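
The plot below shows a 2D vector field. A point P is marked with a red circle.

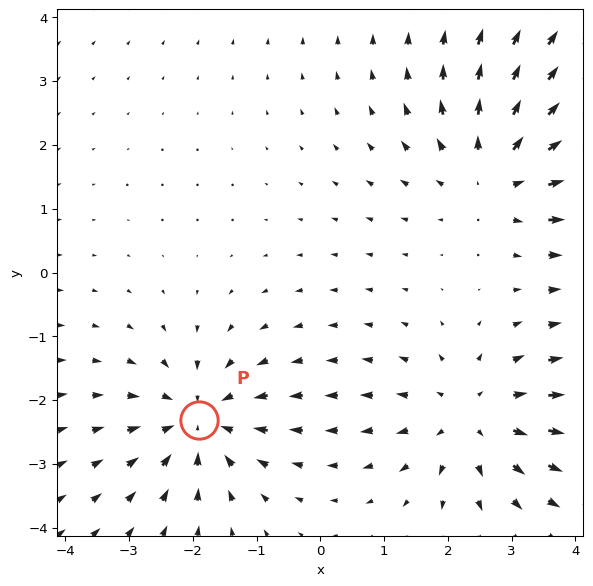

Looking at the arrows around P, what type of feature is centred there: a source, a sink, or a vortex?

sink

At P (-1.9, -2.3) the arrows converge inward. Divergence about -3, curl ≈0 — negative divergence with near-zero curl is a sink.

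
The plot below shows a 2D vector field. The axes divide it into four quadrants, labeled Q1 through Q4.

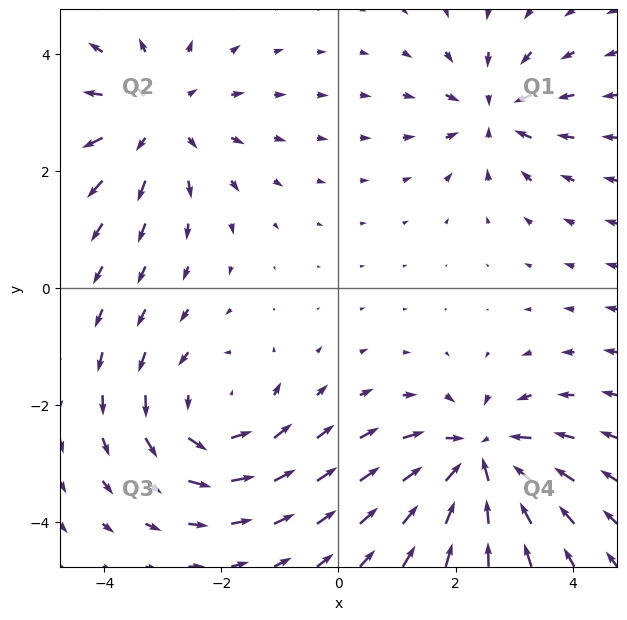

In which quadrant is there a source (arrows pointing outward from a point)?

Q2

The source sits at approximately (-3.1, 2.9), which lies in quadrant Q2. The divergence there is about +3, positive as expected for a source.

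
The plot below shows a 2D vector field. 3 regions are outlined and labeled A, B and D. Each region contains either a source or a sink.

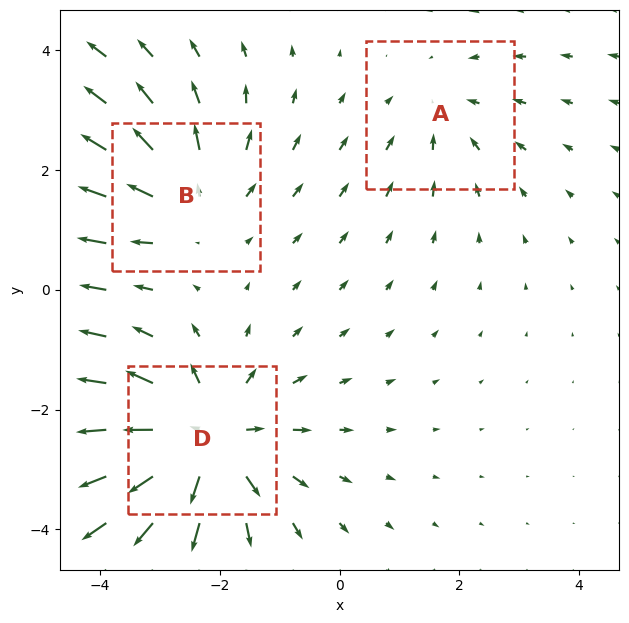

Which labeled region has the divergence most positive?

D

Divergence at each region's feature centre — A: about -2, B: about +3, D: about +5. Region D is most positive.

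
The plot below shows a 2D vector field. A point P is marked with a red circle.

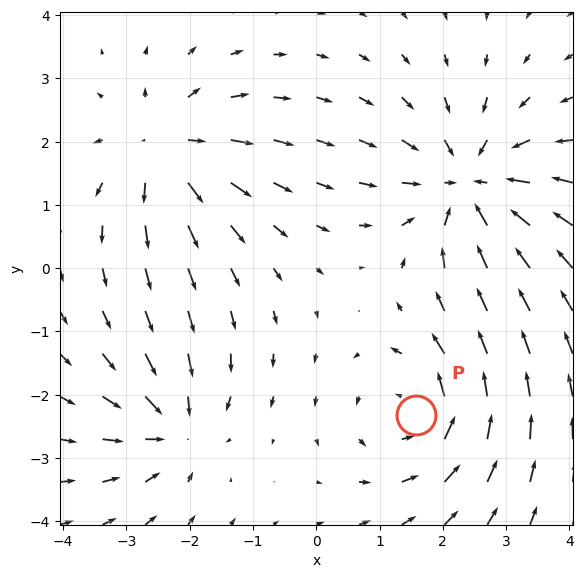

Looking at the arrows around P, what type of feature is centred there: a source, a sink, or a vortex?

vortex

At P (1.6, -2.3) the arrows circulate counterclockwise. Divergence ≈0, curl about +4 — near-zero divergence with nonzero curl is a vortex.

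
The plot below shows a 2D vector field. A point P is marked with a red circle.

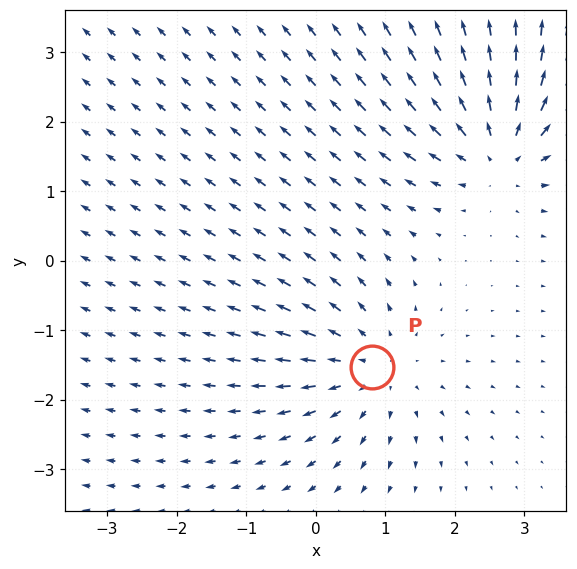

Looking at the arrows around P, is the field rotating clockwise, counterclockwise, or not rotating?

Near P at (0.8, -1.5) the arrows show no circulation. The curl there is ≈0.

not rotating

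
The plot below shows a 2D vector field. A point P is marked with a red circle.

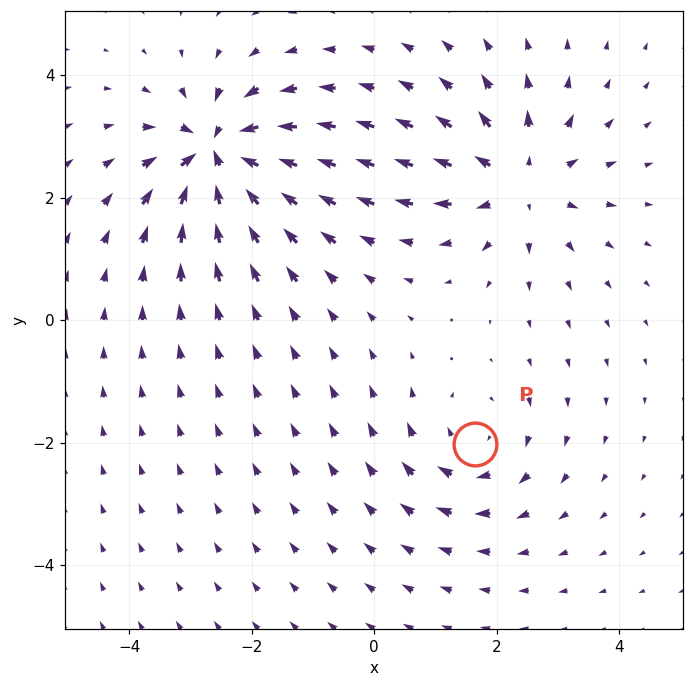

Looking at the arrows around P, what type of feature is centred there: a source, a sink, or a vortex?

vortex

At P (1.6, -2.0) the arrows circulate clockwise. Divergence ≈0, curl about -3 — near-zero divergence with nonzero curl is a vortex.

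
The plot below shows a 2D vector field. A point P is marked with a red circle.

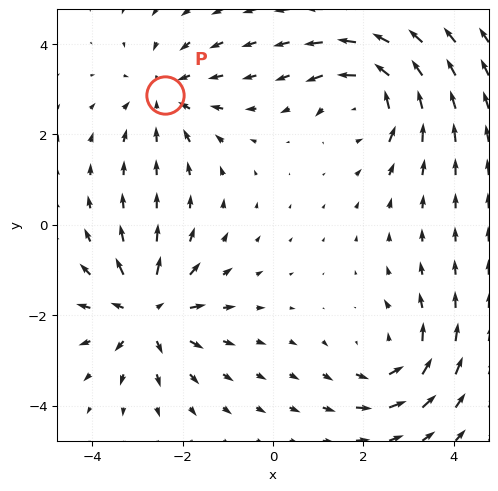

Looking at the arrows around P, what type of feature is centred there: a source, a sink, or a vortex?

At P (-2.4, 2.9) the arrows converge inward. Divergence about -3, curl ≈0 — negative divergence with near-zero curl is a sink.

sink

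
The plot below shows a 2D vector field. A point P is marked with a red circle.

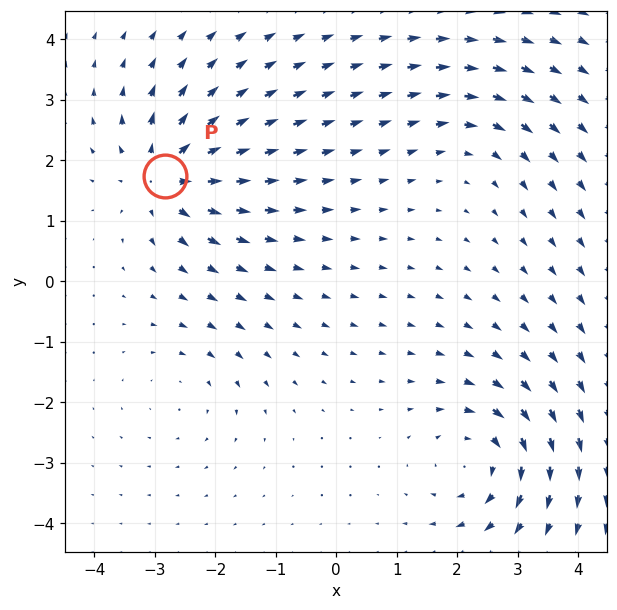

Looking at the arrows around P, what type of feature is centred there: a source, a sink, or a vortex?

source

At P (-2.8, 1.7) the arrows spread outward. Divergence about +6, curl ≈0 — positive divergence with near-zero curl is a source.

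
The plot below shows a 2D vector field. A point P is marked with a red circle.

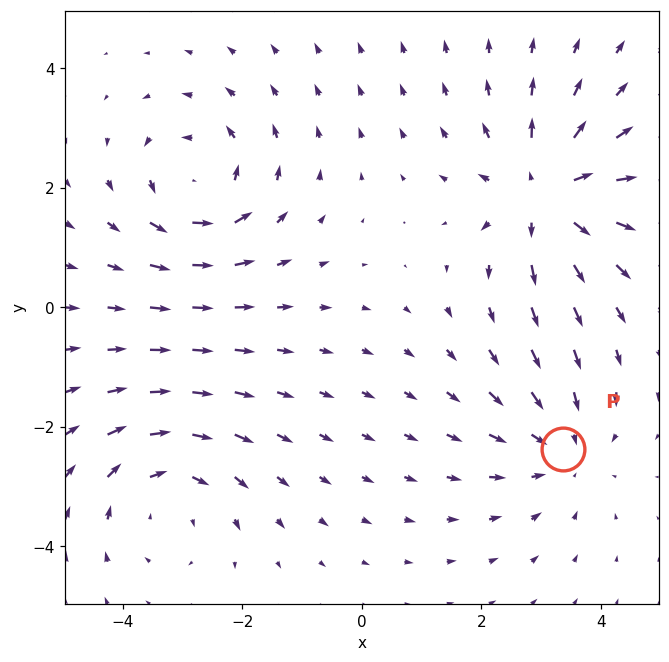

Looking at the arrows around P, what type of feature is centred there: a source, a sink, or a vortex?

At P (3.4, -2.4) the arrows converge inward. Divergence about -3, curl ≈0 — negative divergence with near-zero curl is a sink.

sink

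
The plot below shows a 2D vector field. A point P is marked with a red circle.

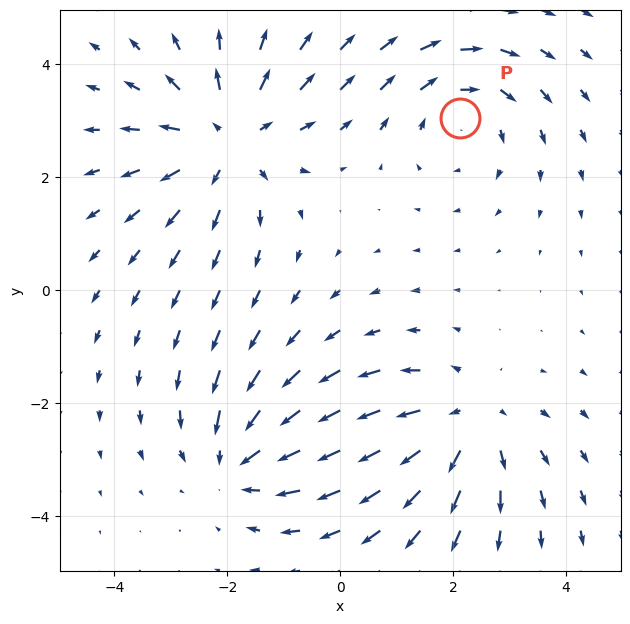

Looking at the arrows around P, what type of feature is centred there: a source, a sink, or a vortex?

At P (2.1, 3.0) the arrows circulate clockwise. Divergence ≈0, curl about -3 — near-zero divergence with nonzero curl is a vortex.

vortex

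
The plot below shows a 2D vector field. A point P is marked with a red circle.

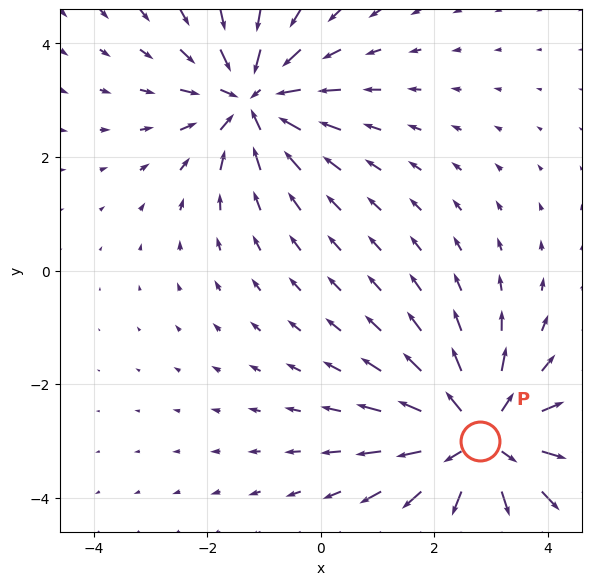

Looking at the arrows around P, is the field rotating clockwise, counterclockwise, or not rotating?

not rotating

Near P at (2.8, -3.0) the arrows show no circulation. The curl there is ≈0.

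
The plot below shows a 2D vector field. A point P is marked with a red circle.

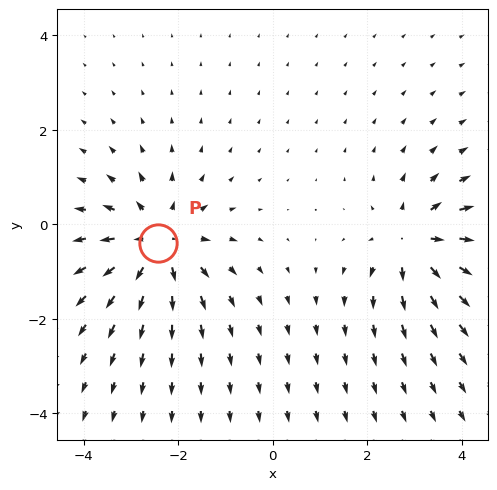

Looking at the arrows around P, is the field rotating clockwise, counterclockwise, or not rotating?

not rotating

Near P at (-2.4, -0.4) the arrows show no circulation. The curl there is ≈0.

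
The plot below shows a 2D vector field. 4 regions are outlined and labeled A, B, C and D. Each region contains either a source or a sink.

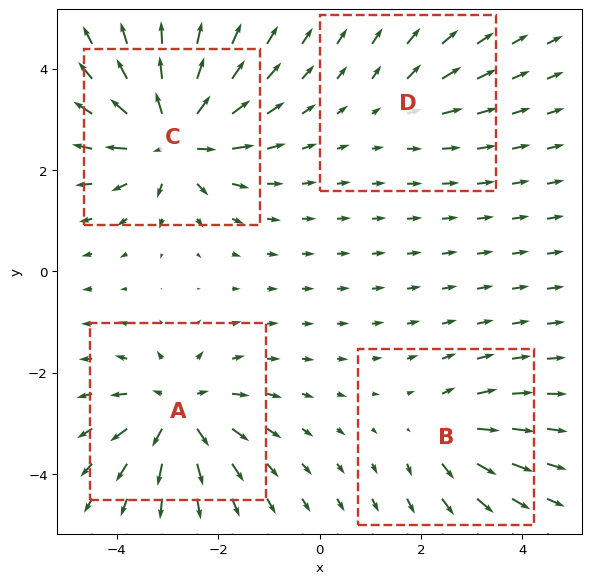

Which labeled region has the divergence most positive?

Divergence at each region's feature centre — A: about +6, B: about +4, C: about +8, D: about +2. Region C is most positive.

C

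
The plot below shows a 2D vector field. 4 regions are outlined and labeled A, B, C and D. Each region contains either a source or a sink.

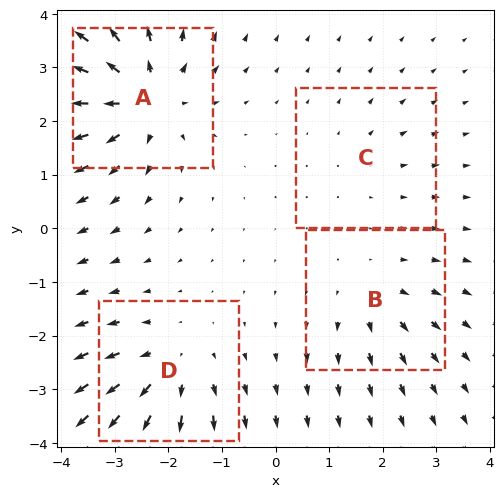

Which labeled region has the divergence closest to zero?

C

Divergence at each region's feature centre — A: about +7, B: about +4, C: about +2, D: about +5. Region C is closest to zero.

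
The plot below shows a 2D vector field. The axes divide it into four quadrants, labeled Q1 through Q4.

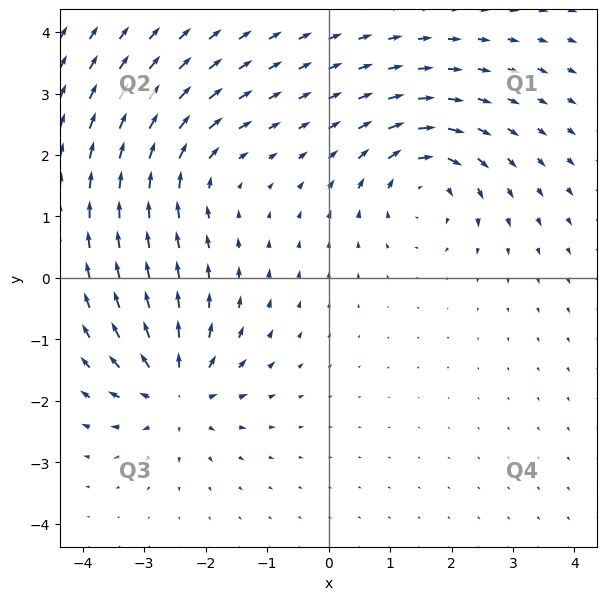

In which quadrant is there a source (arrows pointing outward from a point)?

Q3

The source sits at approximately (-2.5, -1.8), which lies in quadrant Q3. The divergence there is about +6, positive as expected for a source.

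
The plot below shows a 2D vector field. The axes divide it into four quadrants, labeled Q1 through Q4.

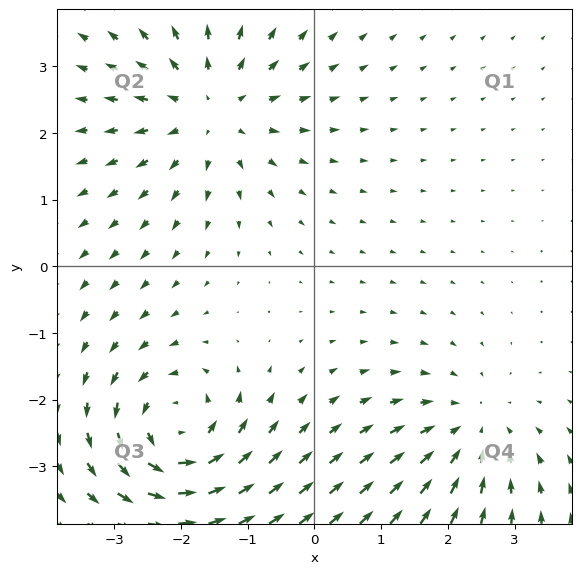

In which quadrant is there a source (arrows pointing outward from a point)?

Q2

The source sits at approximately (-1.6, 2.4), which lies in quadrant Q2. The divergence there is about +4, positive as expected for a source.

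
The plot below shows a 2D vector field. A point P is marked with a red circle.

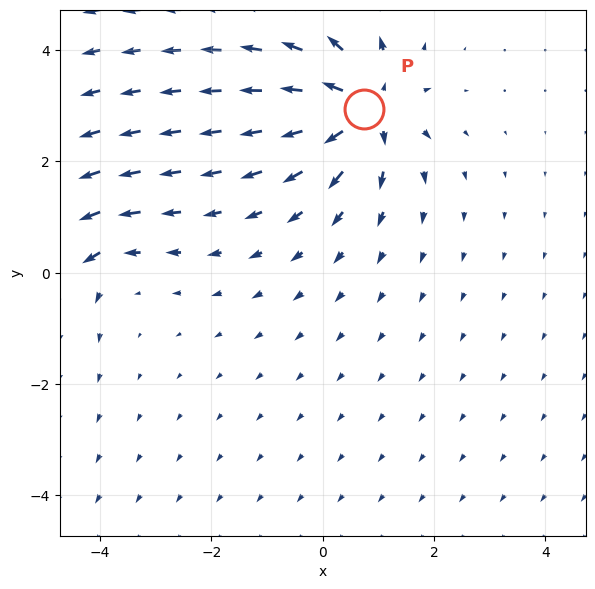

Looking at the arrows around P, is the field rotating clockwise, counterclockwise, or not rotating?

not rotating

Near P at (0.7, 2.9) the arrows show no circulation. The curl there is ≈0.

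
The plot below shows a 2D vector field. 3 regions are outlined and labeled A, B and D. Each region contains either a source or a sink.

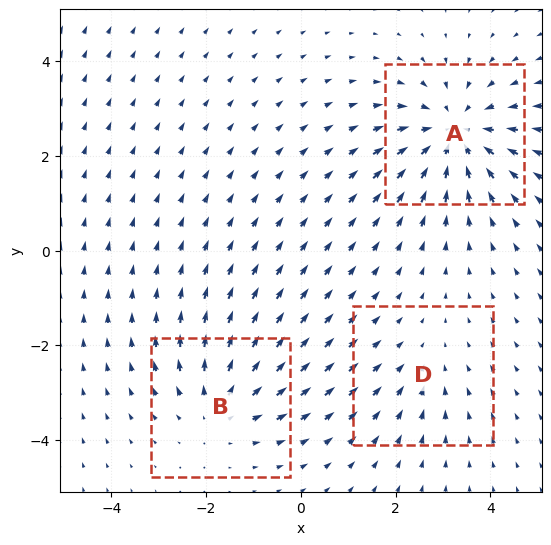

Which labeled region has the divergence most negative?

Divergence at each region's feature centre — A: about -4, B: about +3, D: about -2. Region A is most negative.

A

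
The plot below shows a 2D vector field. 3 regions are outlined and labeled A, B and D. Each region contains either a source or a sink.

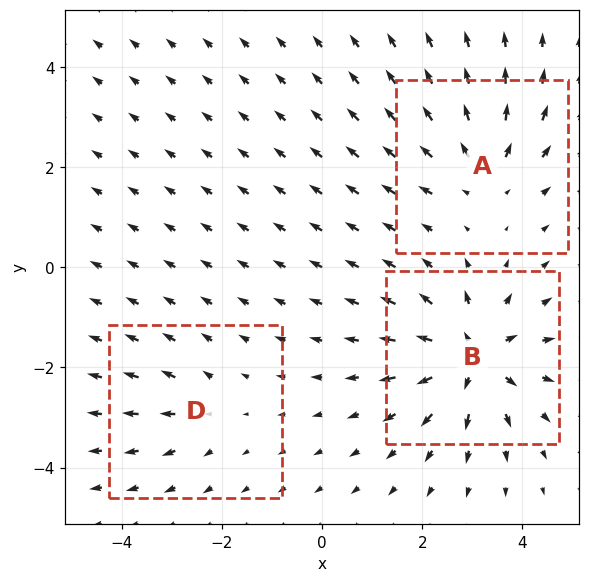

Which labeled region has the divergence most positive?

Divergence at each region's feature centre — A: about +4, B: about +6, D: about +2. Region B is most positive.

B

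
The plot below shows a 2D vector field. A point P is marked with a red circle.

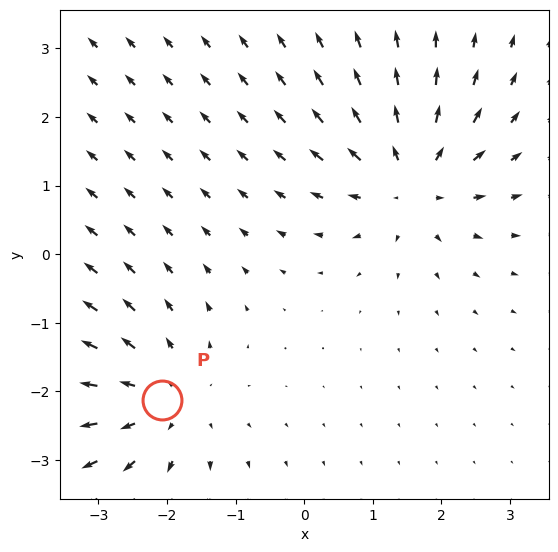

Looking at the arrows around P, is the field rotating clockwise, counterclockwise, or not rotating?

Near P at (-2.1, -2.1) the arrows show no circulation. The curl there is ≈0.

not rotating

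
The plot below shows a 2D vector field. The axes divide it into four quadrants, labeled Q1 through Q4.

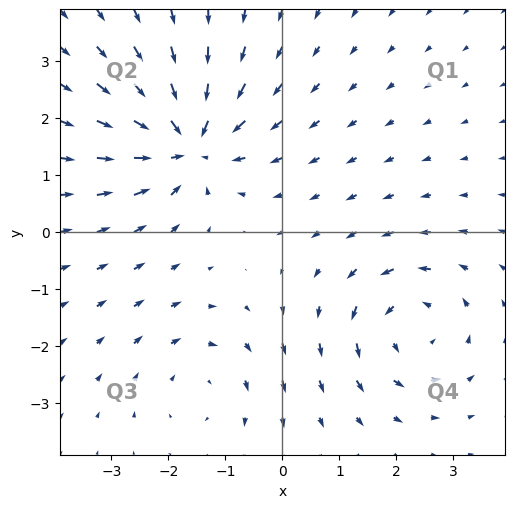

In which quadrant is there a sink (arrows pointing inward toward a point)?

Q2

The sink sits at approximately (-1.6, 1.6), which lies in quadrant Q2. The divergence there is about -6, negative as expected for a sink.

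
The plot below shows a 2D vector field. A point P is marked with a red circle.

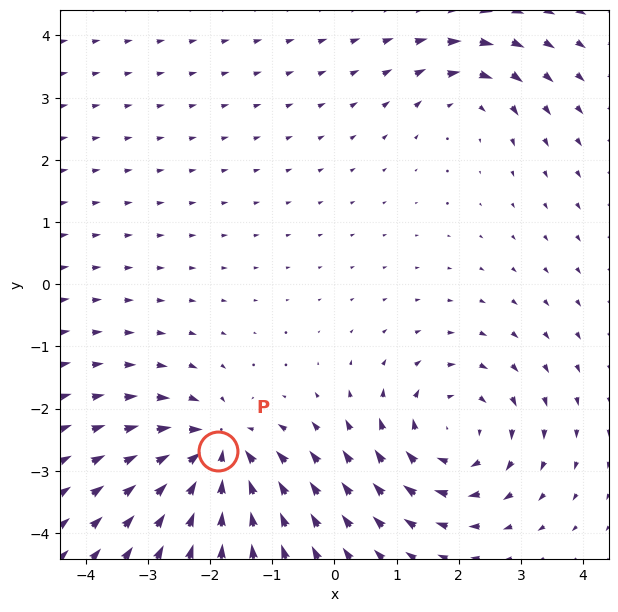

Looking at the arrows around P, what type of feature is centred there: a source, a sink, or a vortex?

sink

At P (-1.9, -2.7) the arrows converge inward. Divergence about -6, curl ≈0 — negative divergence with near-zero curl is a sink.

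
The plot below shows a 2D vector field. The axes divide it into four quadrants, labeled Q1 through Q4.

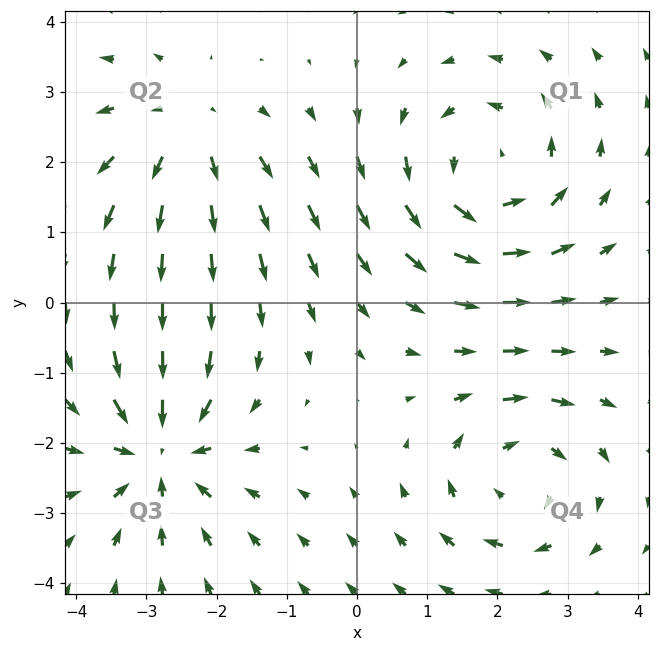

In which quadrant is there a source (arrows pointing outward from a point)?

Q2

The source sits at approximately (-2.4, 2.4), which lies in quadrant Q2. The divergence there is about +3, positive as expected for a source.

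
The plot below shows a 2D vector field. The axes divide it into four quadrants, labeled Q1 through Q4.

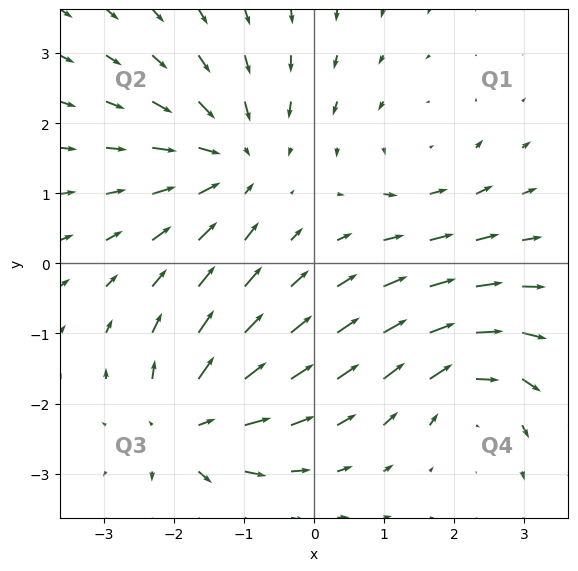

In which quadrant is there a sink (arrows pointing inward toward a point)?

The sink sits at approximately (-1.2, 1.5), which lies in quadrant Q2. The divergence there is about -5, negative as expected for a sink.

Q2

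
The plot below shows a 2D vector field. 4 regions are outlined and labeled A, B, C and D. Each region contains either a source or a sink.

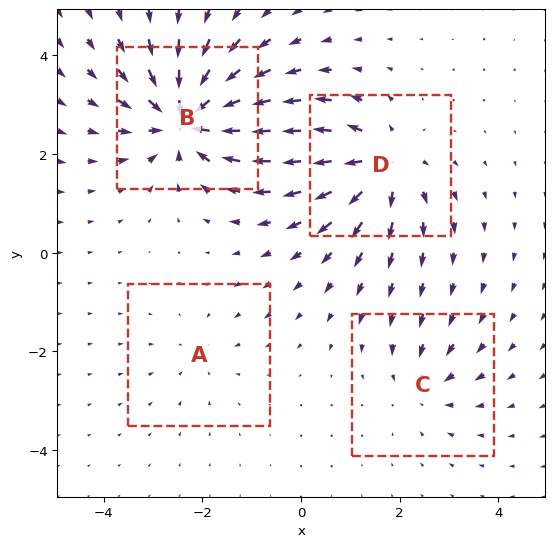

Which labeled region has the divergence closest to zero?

A

Divergence at each region's feature centre — A: about -2, B: about -8, C: about -3, D: about +6. Region A is closest to zero.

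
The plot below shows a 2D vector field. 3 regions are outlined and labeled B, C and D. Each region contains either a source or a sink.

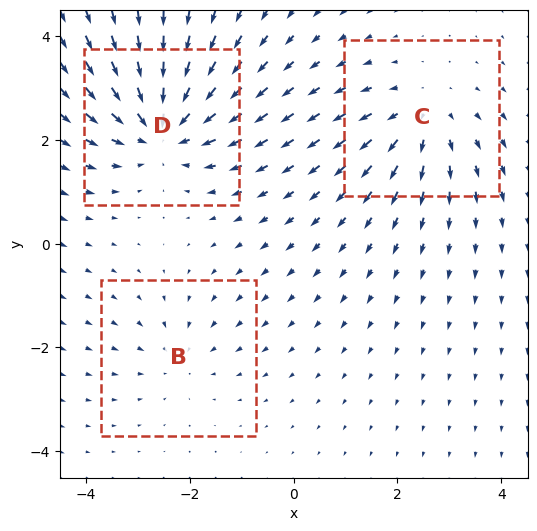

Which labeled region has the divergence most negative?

D

Divergence at each region's feature centre — B: about -2, C: about +3, D: about -5. Region D is most negative.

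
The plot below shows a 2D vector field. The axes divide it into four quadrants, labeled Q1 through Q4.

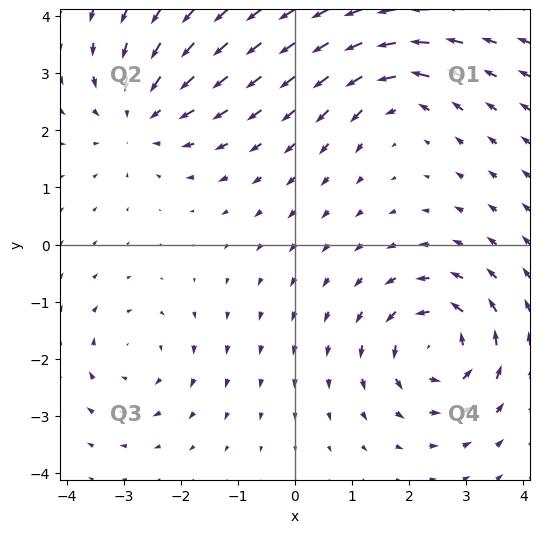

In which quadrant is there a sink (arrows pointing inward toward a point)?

The sink sits at approximately (-2.7, 2.2), which lies in quadrant Q2. The divergence there is about -4, negative as expected for a sink.

Q2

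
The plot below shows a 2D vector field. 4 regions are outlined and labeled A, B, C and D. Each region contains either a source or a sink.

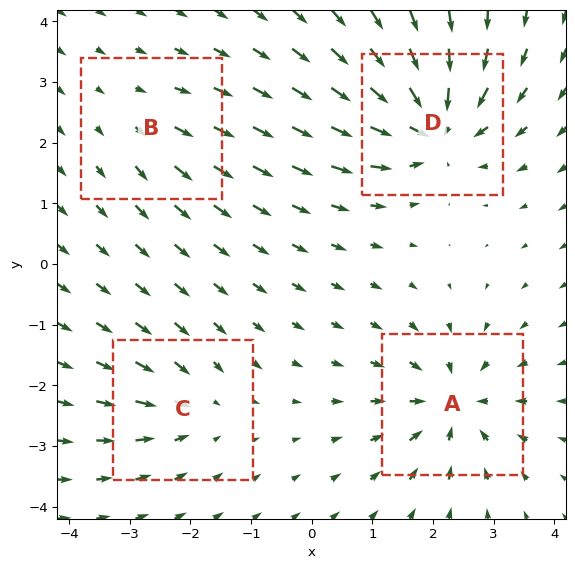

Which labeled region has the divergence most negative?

D

Divergence at each region's feature centre — A: about -6, B: about +3, C: about -4, D: about -8. Region D is most negative.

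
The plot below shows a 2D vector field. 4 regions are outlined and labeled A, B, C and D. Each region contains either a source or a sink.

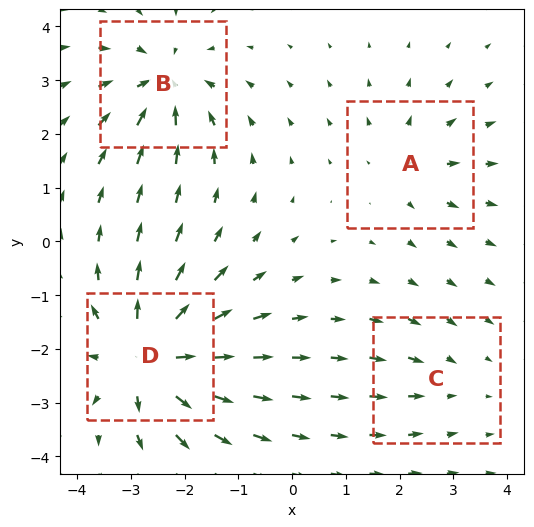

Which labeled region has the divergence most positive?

D

Divergence at each region's feature centre — A: about +4, B: about -6, C: about -2, D: about +8. Region D is most positive.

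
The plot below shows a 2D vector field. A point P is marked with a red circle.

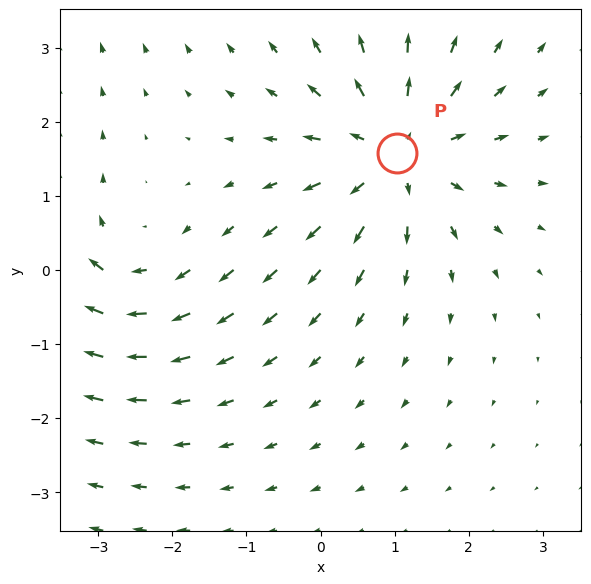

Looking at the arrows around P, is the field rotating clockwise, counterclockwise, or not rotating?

not rotating

Near P at (1.0, 1.6) the arrows show no circulation. The curl there is ≈0.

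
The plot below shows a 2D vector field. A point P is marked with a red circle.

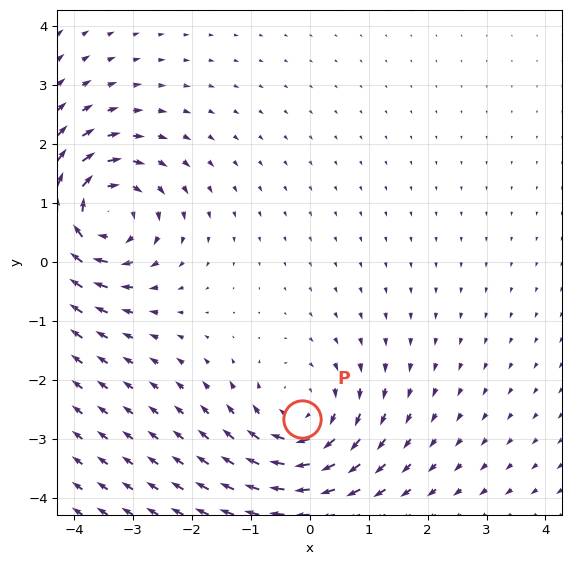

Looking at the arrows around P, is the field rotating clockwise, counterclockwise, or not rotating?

Near P at (-0.1, -2.7) the arrows circulate clockwise. The curl (z-component) there is about -4; negative curl means clockwise rotation.

clockwise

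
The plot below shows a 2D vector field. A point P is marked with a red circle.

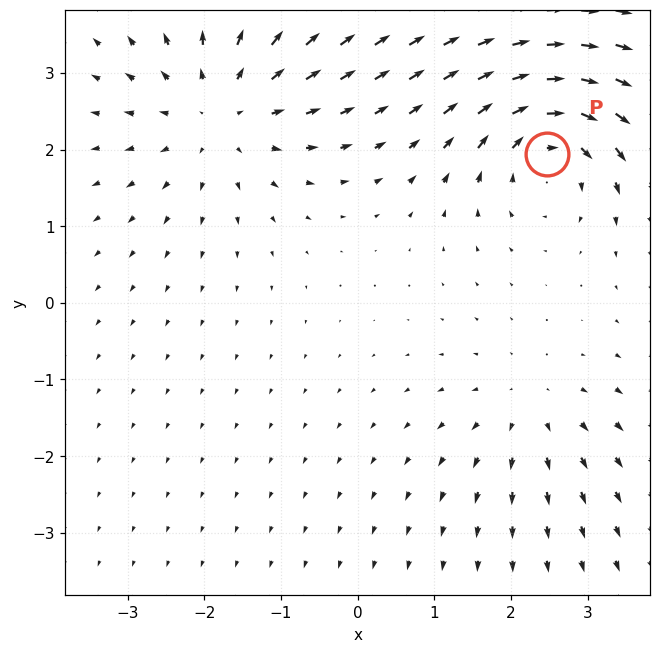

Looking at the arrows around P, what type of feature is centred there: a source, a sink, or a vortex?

vortex

At P (2.5, 1.9) the arrows circulate clockwise. Divergence ≈0, curl about -6 — near-zero divergence with nonzero curl is a vortex.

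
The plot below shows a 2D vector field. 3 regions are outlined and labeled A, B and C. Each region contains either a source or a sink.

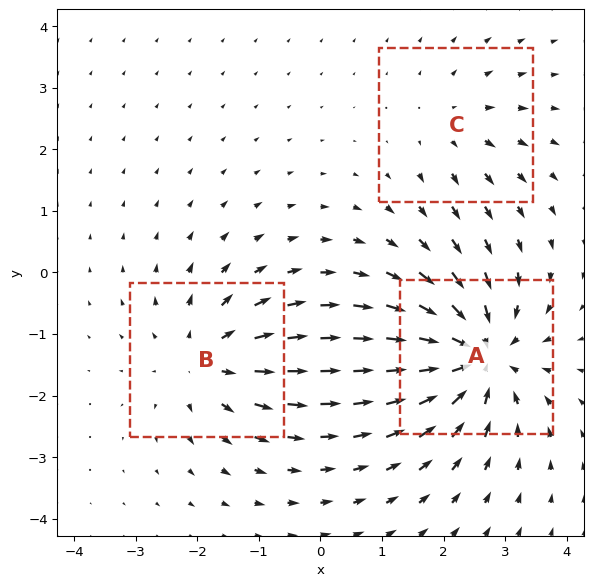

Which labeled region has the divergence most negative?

Divergence at each region's feature centre — A: about -5, B: about +4, C: about +2. Region A is most negative.

A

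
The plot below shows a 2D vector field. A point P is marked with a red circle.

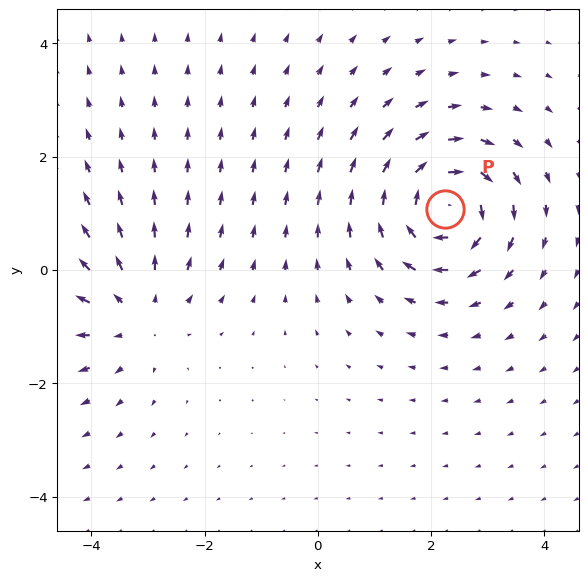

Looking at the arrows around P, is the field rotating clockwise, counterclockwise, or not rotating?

clockwise

Near P at (2.3, 1.1) the arrows circulate clockwise. The curl (z-component) there is about -6; negative curl means clockwise rotation.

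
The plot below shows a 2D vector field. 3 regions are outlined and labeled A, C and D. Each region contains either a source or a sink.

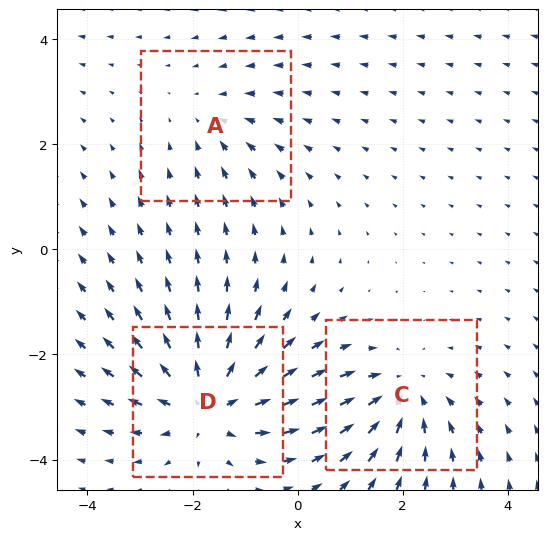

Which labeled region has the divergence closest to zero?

A

Divergence at each region's feature centre — A: about -2, C: about -3, D: about +4. Region A is closest to zero.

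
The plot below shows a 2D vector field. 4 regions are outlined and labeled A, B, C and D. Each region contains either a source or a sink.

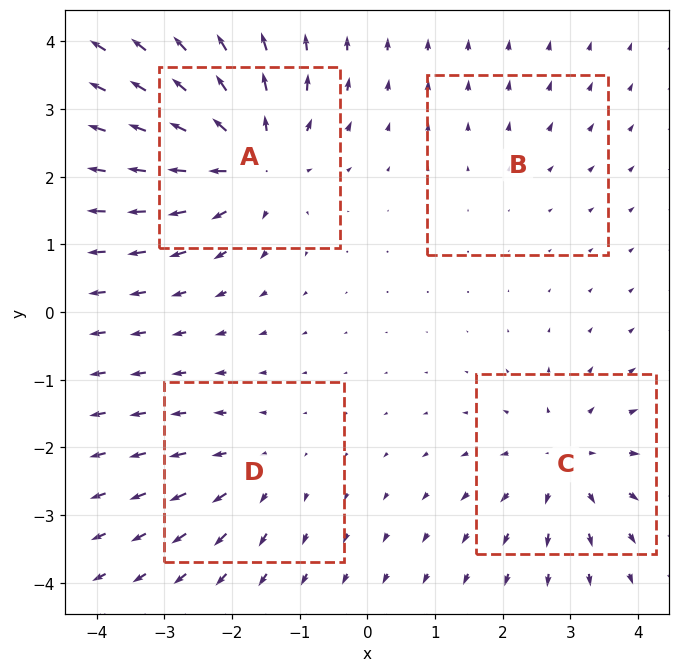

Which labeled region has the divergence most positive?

A

Divergence at each region's feature centre — A: about +8, B: about +2, C: about +5, D: about +4. Region A is most positive.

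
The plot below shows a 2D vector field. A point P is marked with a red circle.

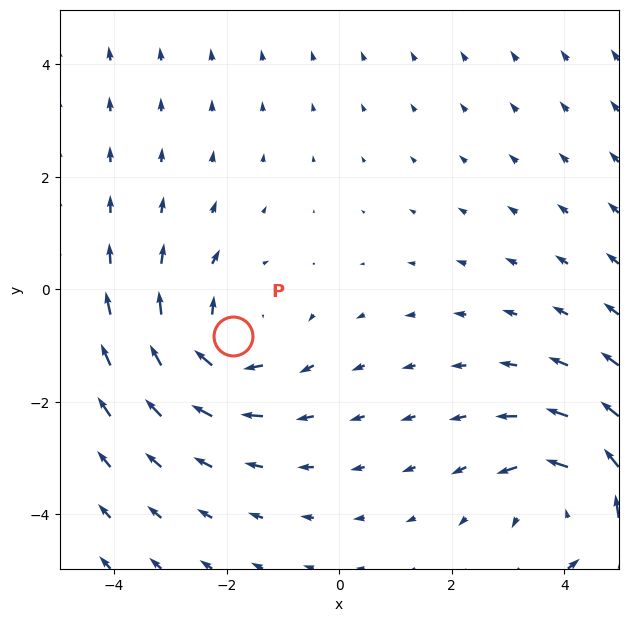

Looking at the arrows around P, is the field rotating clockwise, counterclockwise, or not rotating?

Near P at (-1.9, -0.8) the arrows circulate clockwise. The curl (z-component) there is about -3; negative curl means clockwise rotation.

clockwise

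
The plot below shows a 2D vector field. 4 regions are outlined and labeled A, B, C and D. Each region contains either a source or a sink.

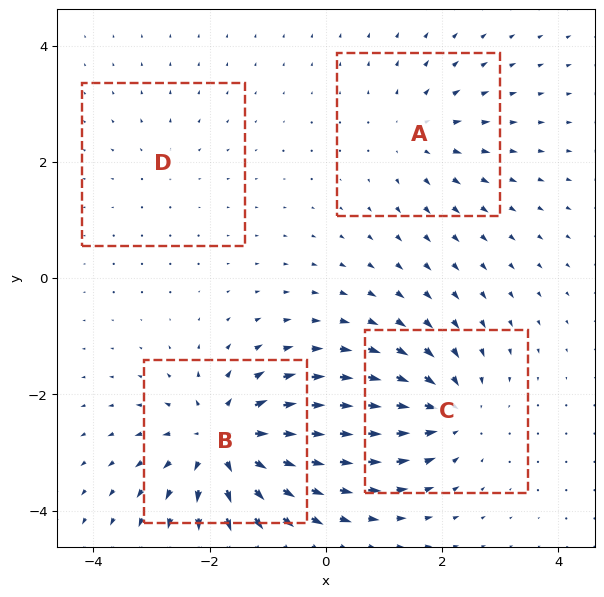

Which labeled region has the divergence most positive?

Divergence at each region's feature centre — A: about +4, B: about +8, C: about -5, D: about +2. Region B is most positive.

B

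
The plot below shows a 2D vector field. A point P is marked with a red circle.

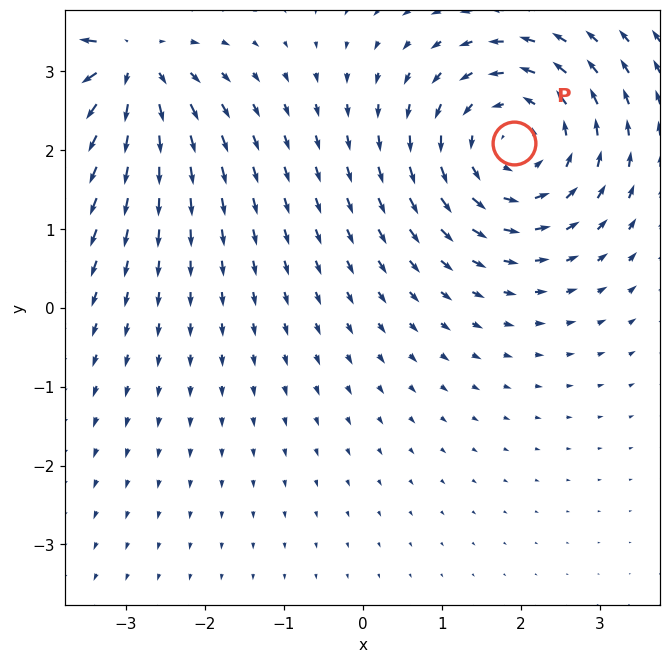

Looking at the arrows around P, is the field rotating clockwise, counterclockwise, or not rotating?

counterclockwise

Near P at (1.9, 2.1) the arrows circulate counterclockwise. The curl (z-component) there is about +4; positive curl means counterclockwise rotation.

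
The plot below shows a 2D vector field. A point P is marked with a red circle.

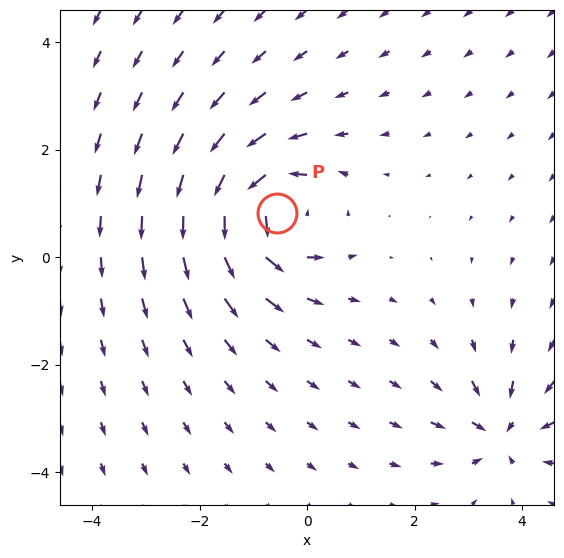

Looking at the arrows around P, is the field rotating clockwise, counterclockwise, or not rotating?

Near P at (-0.6, 0.8) the arrows circulate counterclockwise. The curl (z-component) there is about +5; positive curl means counterclockwise rotation.

counterclockwise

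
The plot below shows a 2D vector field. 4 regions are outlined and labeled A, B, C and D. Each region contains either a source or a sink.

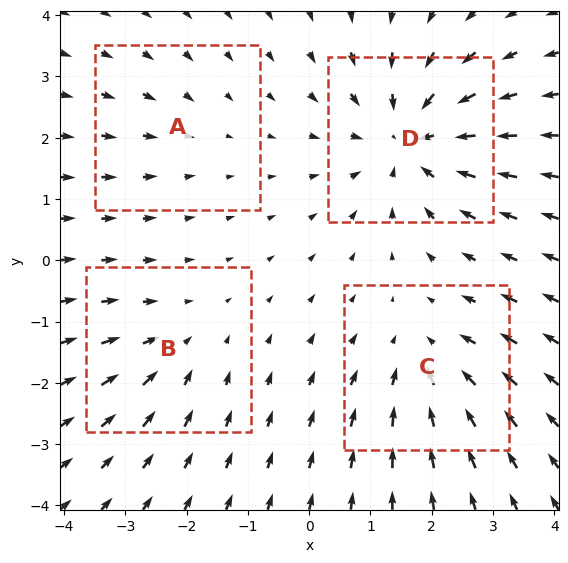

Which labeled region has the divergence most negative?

D

Divergence at each region's feature centre — A: about -2, B: about -3, C: about -4, D: about -7. Region D is most negative.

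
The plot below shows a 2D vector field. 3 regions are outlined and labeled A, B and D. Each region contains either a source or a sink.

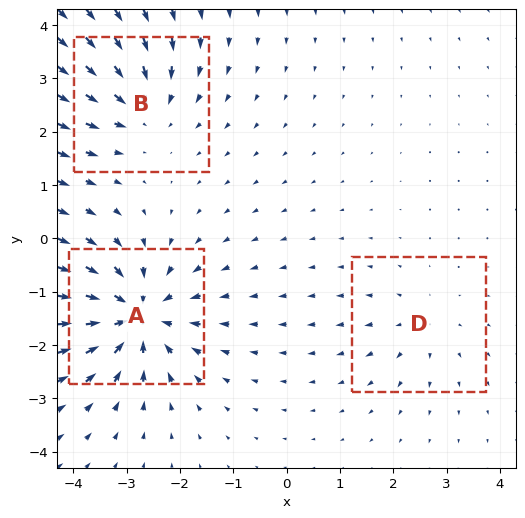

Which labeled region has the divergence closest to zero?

D

Divergence at each region's feature centre — A: about -6, B: about -4, D: about +2. Region D is closest to zero.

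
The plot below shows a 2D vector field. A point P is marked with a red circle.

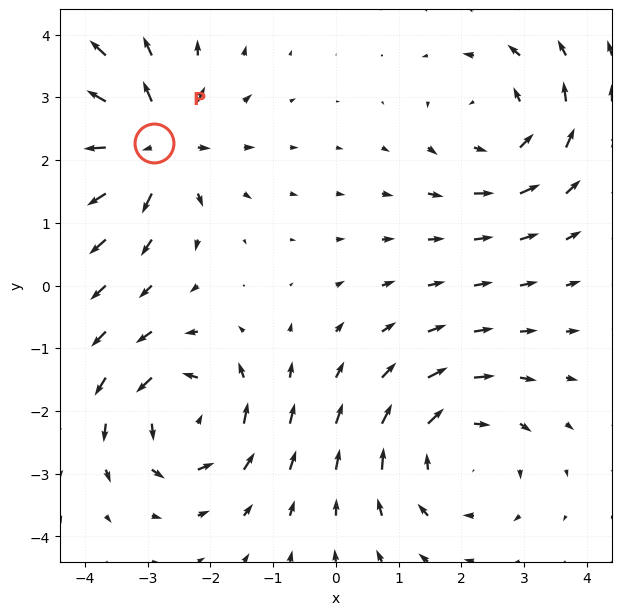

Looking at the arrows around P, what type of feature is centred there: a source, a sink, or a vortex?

source

At P (-2.9, 2.3) the arrows spread outward. Divergence about +6, curl ≈0 — positive divergence with near-zero curl is a source.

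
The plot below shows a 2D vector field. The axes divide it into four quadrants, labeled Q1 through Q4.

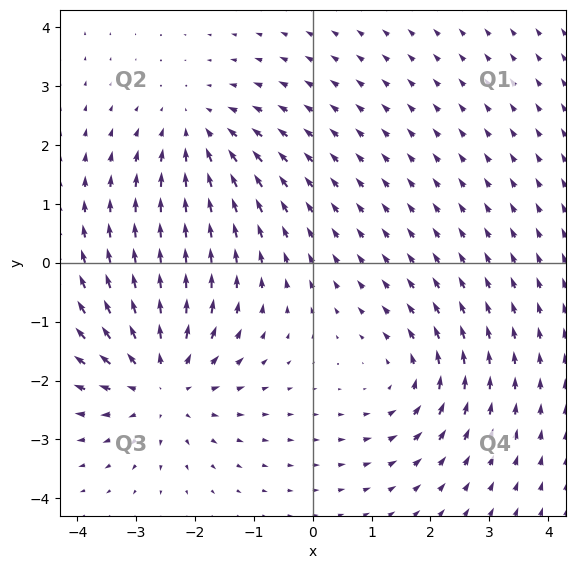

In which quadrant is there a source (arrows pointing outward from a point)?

The source sits at approximately (-2.6, -2.0), which lies in quadrant Q3. The divergence there is about +4, positive as expected for a source.

Q3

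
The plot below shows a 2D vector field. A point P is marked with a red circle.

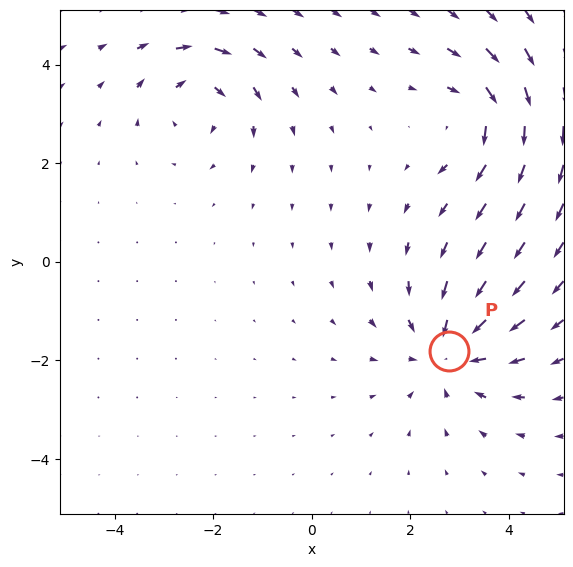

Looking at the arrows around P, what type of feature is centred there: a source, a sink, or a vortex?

At P (2.8, -1.8) the arrows converge inward. Divergence about -3, curl ≈0 — negative divergence with near-zero curl is a sink.

sink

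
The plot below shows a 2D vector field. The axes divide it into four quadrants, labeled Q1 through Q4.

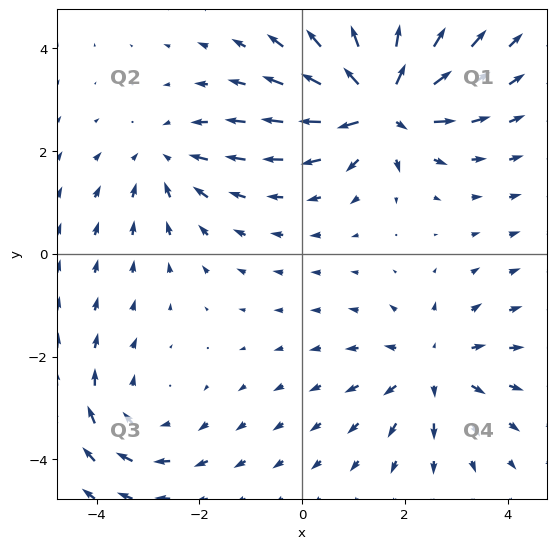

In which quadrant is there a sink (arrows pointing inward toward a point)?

The sink sits at approximately (-2.6, 1.8), which lies in quadrant Q2. The divergence there is about -3, negative as expected for a sink.

Q2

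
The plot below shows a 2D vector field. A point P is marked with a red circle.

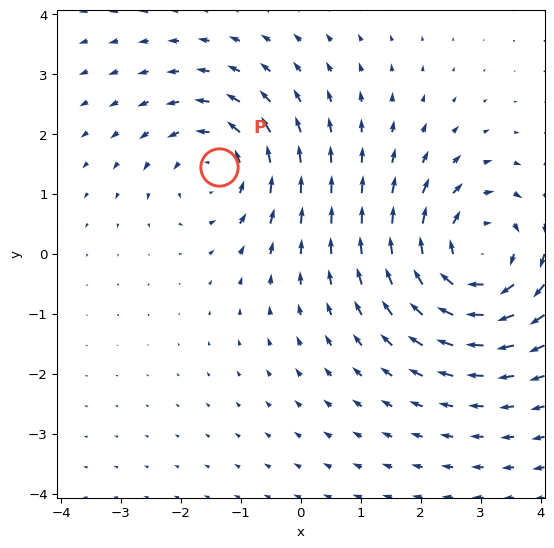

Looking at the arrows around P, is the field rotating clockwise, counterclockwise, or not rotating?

counterclockwise

Near P at (-1.4, 1.5) the arrows circulate counterclockwise. The curl (z-component) there is about +3; positive curl means counterclockwise rotation.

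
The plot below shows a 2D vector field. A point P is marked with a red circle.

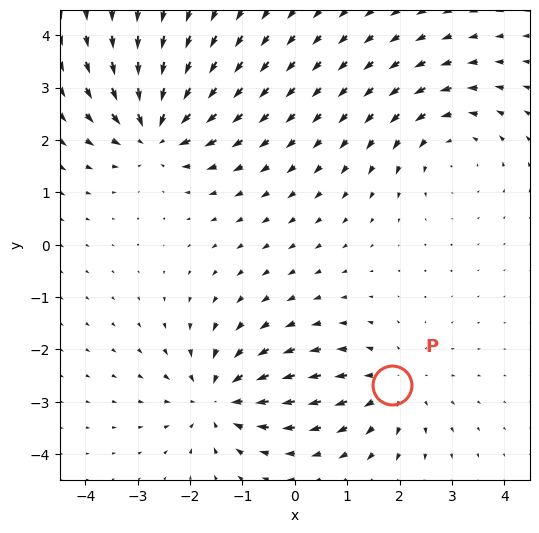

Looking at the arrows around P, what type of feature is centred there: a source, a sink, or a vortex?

source

At P (1.9, -2.7) the arrows spread outward. Divergence about +4, curl ≈0 — positive divergence with near-zero curl is a source.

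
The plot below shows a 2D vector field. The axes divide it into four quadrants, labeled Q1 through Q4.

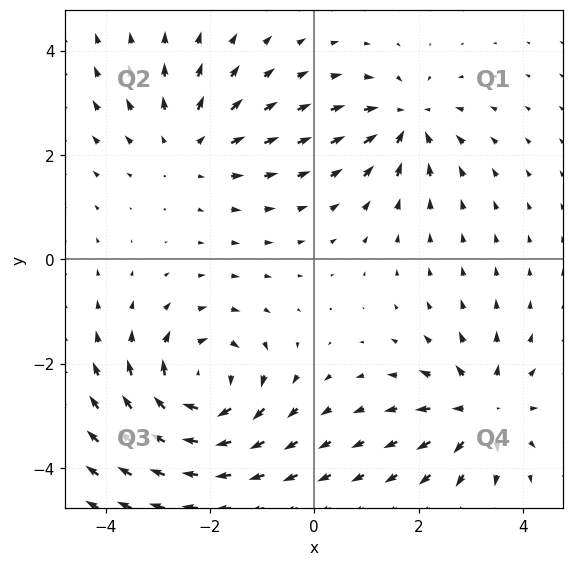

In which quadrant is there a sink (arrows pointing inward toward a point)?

Q1

The sink sits at approximately (1.8, 2.6), which lies in quadrant Q1. The divergence there is about -4, negative as expected for a sink.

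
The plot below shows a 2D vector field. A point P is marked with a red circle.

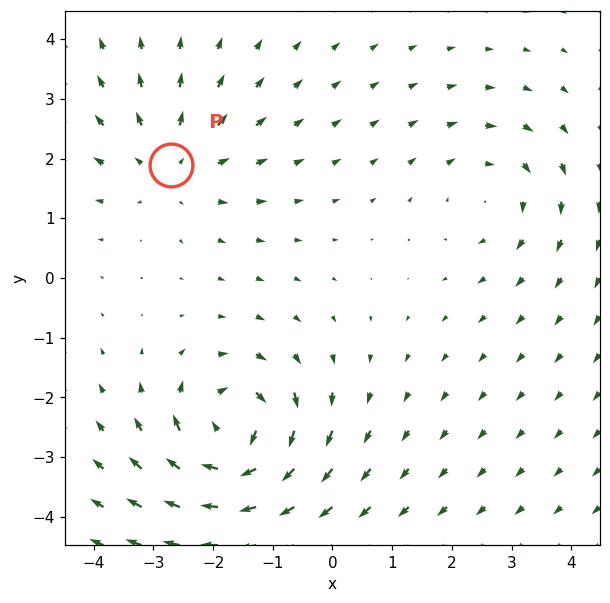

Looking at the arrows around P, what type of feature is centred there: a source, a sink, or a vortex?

At P (-2.7, 1.9) the arrows spread outward. Divergence about +2, curl ≈0 — positive divergence with near-zero curl is a source.

source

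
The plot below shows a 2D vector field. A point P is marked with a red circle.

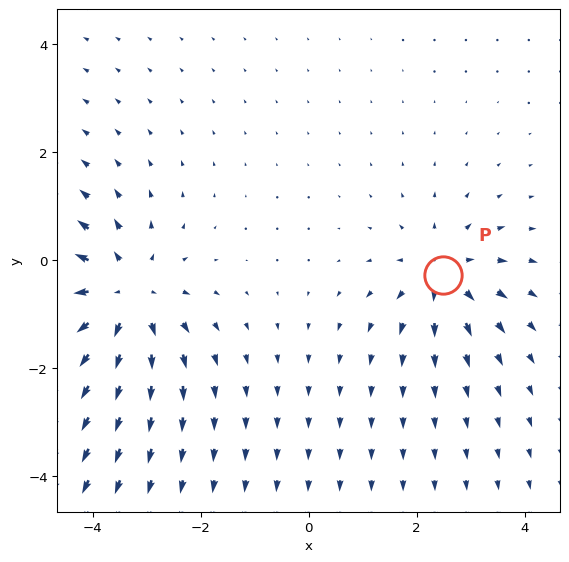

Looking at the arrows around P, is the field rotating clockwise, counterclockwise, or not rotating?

not rotating

Near P at (2.5, -0.3) the arrows show no circulation. The curl there is ≈0.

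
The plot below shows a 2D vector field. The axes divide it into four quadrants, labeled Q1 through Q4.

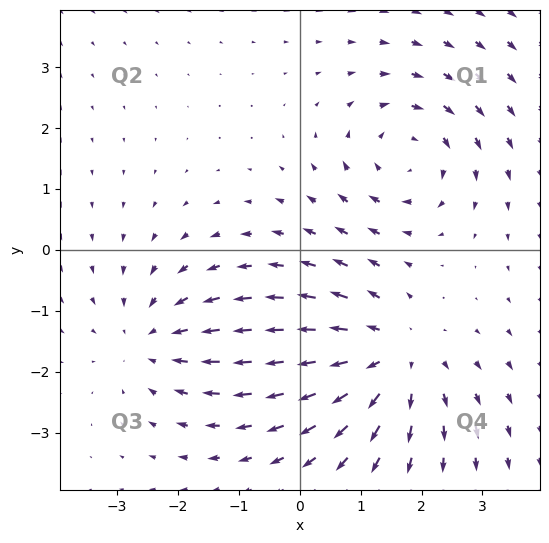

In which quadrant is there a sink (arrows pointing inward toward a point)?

Q3

The sink sits at approximately (-2.4, -1.5), which lies in quadrant Q3. The divergence there is about -3, negative as expected for a sink.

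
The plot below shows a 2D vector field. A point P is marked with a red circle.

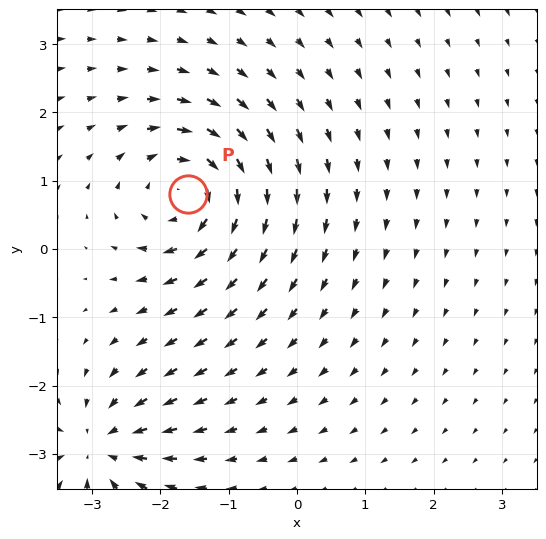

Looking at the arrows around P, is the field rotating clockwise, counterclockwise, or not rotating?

Near P at (-1.6, 0.8) the arrows circulate clockwise. The curl (z-component) there is about -6; negative curl means clockwise rotation.

clockwise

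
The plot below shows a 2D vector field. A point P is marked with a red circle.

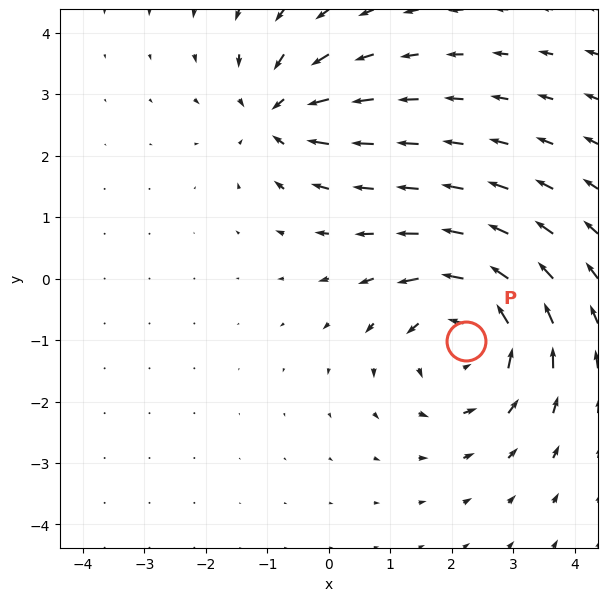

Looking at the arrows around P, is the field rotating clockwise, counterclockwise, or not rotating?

Near P at (2.2, -1.0) the arrows circulate counterclockwise. The curl (z-component) there is about +4; positive curl means counterclockwise rotation.

counterclockwise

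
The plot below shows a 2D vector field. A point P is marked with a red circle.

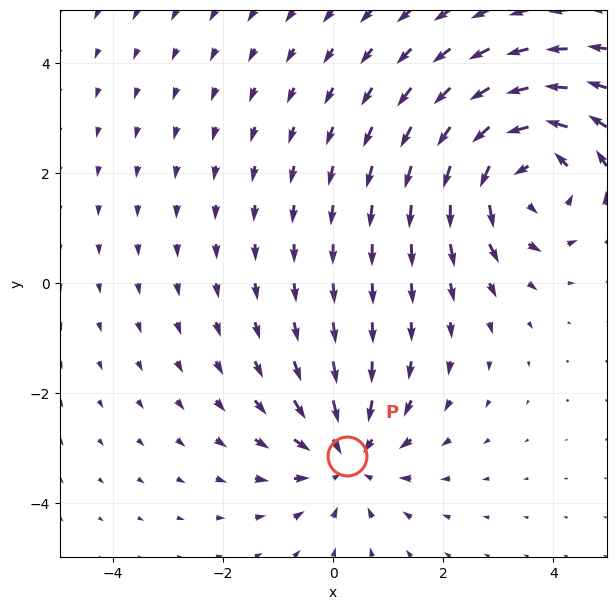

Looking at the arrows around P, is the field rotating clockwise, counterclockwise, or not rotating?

not rotating

Near P at (0.2, -3.1) the arrows show no circulation. The curl there is ≈0.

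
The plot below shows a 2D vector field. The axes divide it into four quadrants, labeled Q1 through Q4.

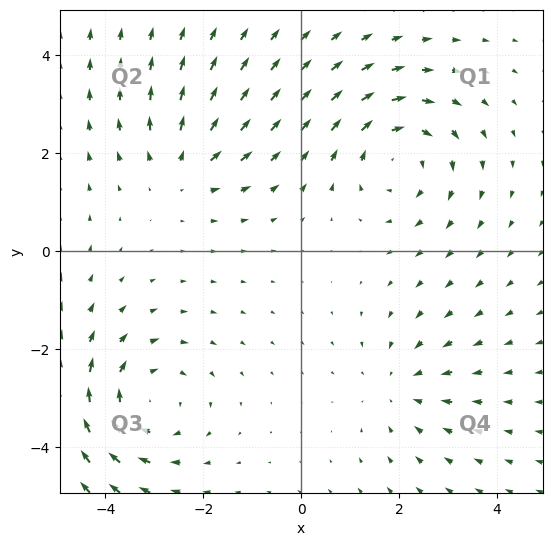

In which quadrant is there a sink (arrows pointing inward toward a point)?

The sink sits at approximately (2.0, -2.8), which lies in quadrant Q4. The divergence there is about -3, negative as expected for a sink.

Q4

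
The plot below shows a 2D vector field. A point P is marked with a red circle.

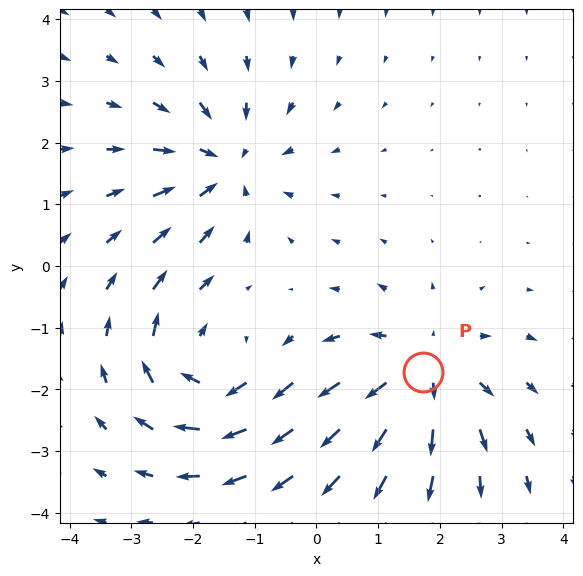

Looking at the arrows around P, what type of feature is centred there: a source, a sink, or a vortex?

source

At P (1.7, -1.7) the arrows spread outward. Divergence about +5, curl ≈0 — positive divergence with near-zero curl is a source.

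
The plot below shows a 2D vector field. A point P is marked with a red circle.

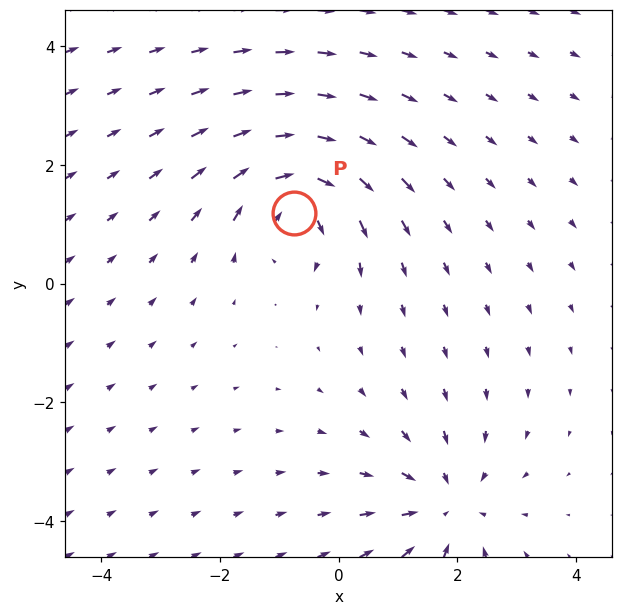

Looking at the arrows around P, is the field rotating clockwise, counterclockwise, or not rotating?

clockwise

Near P at (-0.8, 1.2) the arrows circulate clockwise. The curl (z-component) there is about -4; negative curl means clockwise rotation.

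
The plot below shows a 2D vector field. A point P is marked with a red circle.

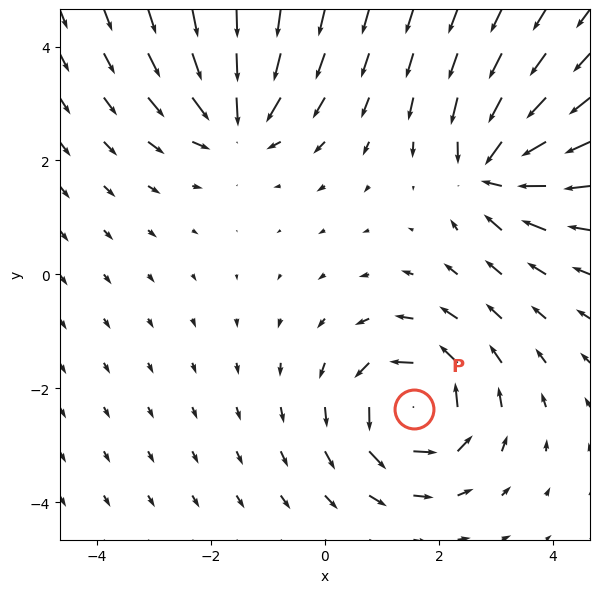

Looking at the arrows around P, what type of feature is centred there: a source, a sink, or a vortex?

At P (1.6, -2.4) the arrows circulate counterclockwise. Divergence ≈0, curl about +6 — near-zero divergence with nonzero curl is a vortex.

vortex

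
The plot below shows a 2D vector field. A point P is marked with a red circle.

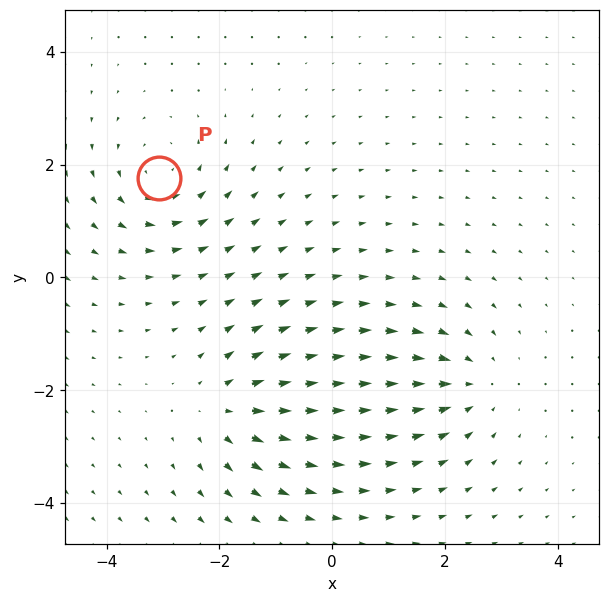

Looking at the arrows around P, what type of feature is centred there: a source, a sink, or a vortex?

At P (-3.1, 1.8) the arrows circulate counterclockwise. Divergence ≈0, curl about +5 — near-zero divergence with nonzero curl is a vortex.

vortex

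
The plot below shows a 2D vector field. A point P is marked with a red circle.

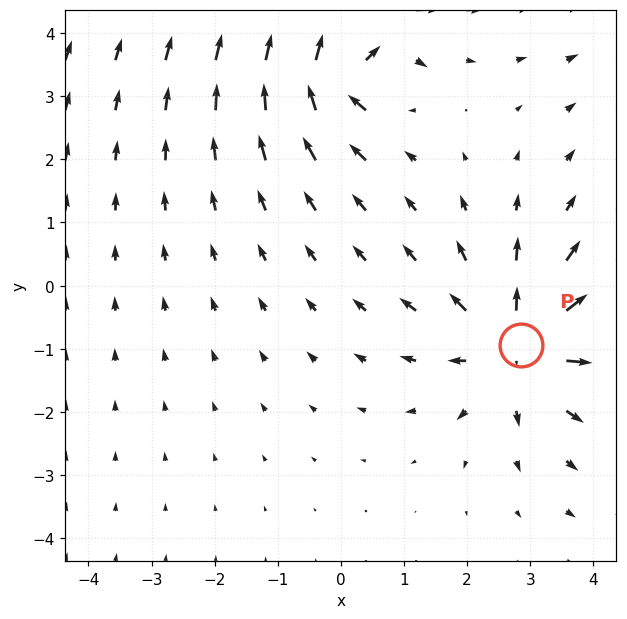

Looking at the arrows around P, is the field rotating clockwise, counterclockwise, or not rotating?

Near P at (2.8, -0.9) the arrows show no circulation. The curl there is ≈0.

not rotating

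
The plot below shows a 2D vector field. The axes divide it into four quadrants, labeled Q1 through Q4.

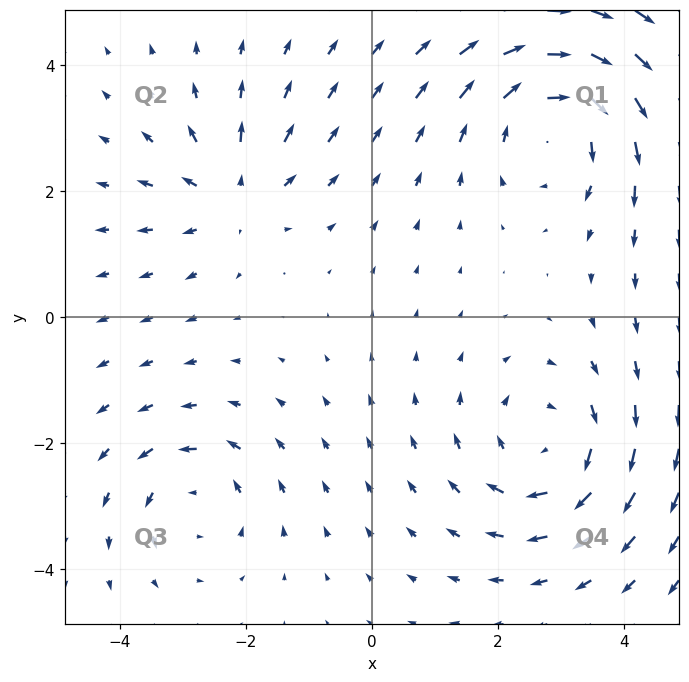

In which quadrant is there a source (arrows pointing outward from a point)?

Q2

The source sits at approximately (-2.2, 1.9), which lies in quadrant Q2. The divergence there is about +3, positive as expected for a source.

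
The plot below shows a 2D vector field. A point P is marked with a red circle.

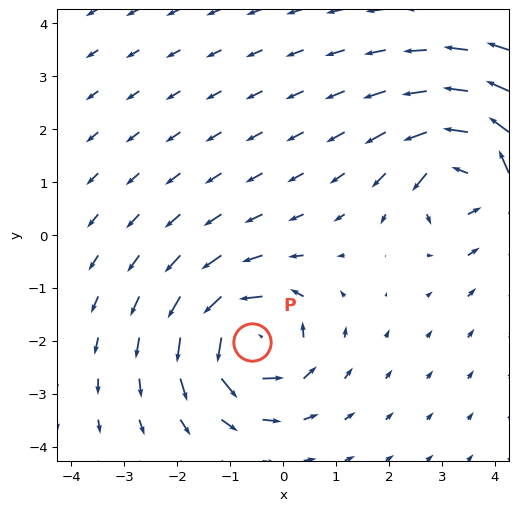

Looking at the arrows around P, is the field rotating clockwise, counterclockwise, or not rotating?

counterclockwise

Near P at (-0.6, -2.0) the arrows circulate counterclockwise. The curl (z-component) there is about +5; positive curl means counterclockwise rotation.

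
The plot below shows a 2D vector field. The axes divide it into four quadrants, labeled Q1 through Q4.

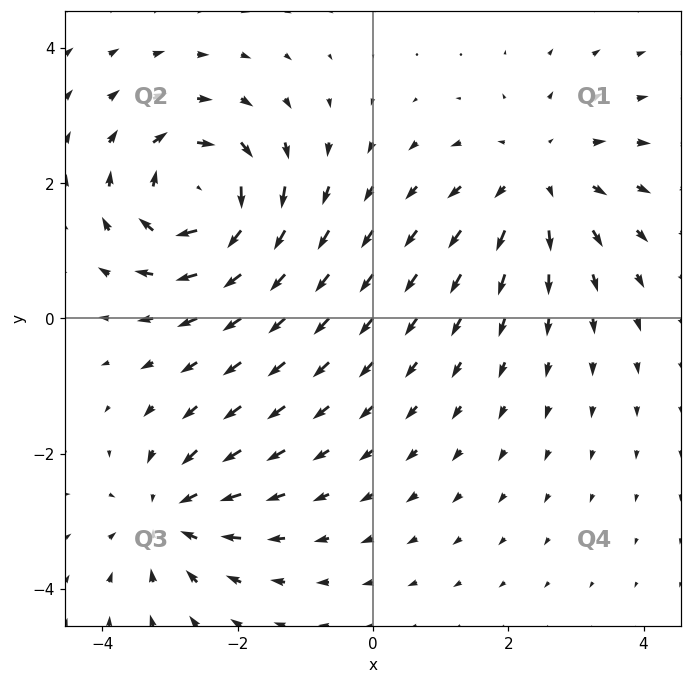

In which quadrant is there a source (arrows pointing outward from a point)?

Q1

The source sits at approximately (2.5, 2.1), which lies in quadrant Q1. The divergence there is about +4, positive as expected for a source.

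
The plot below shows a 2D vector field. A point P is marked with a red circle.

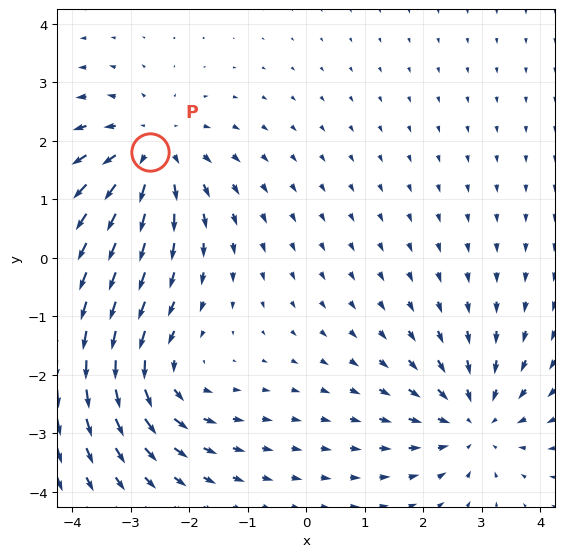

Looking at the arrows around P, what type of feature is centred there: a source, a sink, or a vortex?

At P (-2.7, 1.8) the arrows spread outward. Divergence about +5, curl ≈0 — positive divergence with near-zero curl is a source.

source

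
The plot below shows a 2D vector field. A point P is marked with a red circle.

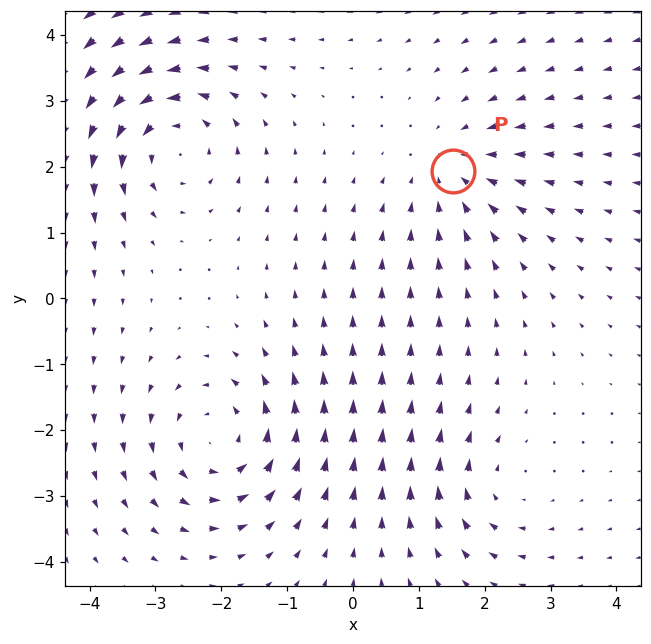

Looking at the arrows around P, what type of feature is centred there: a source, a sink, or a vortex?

sink

At P (1.5, 1.9) the arrows converge inward. Divergence about -3, curl ≈0 — negative divergence with near-zero curl is a sink.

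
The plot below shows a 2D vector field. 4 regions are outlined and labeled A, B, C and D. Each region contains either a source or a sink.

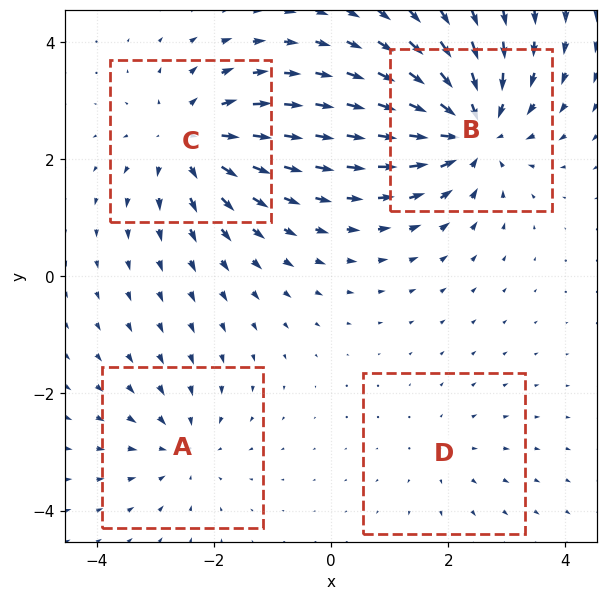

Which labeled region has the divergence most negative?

B

Divergence at each region's feature centre — A: about -3, B: about -7, C: about +5, D: about +2. Region B is most negative.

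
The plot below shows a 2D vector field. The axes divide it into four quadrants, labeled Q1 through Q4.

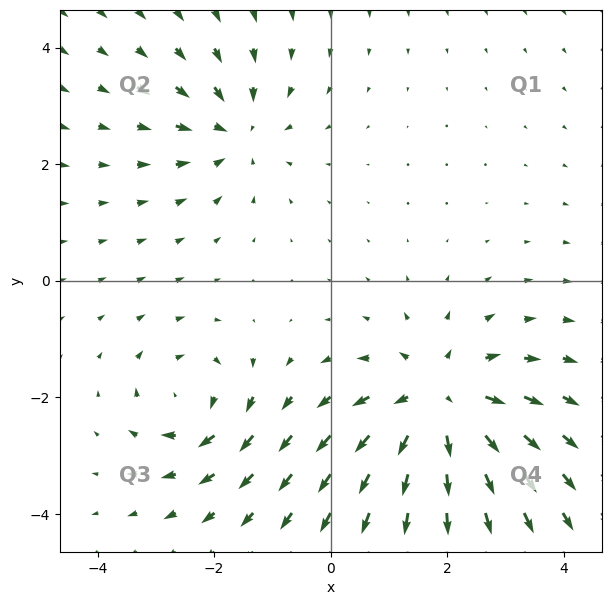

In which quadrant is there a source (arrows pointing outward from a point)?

The source sits at approximately (1.9, -2.1), which lies in quadrant Q4. The divergence there is about +4, positive as expected for a source.

Q4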